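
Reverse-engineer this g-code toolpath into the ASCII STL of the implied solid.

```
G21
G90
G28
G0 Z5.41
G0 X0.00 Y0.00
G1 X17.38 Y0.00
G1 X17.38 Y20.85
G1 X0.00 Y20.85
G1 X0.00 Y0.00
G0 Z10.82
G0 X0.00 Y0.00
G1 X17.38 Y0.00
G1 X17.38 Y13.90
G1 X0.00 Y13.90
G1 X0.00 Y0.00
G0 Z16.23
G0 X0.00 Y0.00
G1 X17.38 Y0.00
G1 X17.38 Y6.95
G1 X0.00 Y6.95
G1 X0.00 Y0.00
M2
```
solid part
  facet normal 0.0000 0.0000 -1.0000
    outer loop
      vertex 17.38 27.80 0.00
      vertex 17.38 0.00 0.00
      vertex 0.00 0.00 0.00
    endloop
  endfacet
  facet normal 0.0000 0.0000 -1.0000
    outer loop
      vertex 0.00 27.80 0.00
      vertex 17.38 27.80 0.00
      vertex 0.00 0.00 0.00
    endloop
  endfacet
  facet normal 0.0000 -1.0000 0.0000
    outer loop
      vertex 0.00 0.00 0.00
      vertex 17.38 0.00 0.00
      vertex 17.38 0.00 21.64
    endloop
  endfacet
  facet normal 0.0000 -1.0000 0.0000
    outer loop
      vertex 0.00 0.00 0.00
      vertex 17.38 0.00 21.64
      vertex 0.00 0.00 21.64
    endloop
  endfacet
  facet normal 0.0000 0.6143 0.7891
    outer loop
      vertex 0.00 0.00 21.64
      vertex 17.38 0.00 21.64
      vertex 17.38 27.80 0.00
    endloop
  endfacet
  facet normal 0.0000 0.6143 0.7891
    outer loop
      vertex 0.00 0.00 21.64
      vertex 17.38 27.80 0.00
      vertex 0.00 27.80 0.00
    endloop
  endfacet
  facet normal -1.0000 0.0000 0.0000
    outer loop
      vertex 0.00 0.00 21.64
      vertex 0.00 27.80 0.00
      vertex 0.00 0.00 0.00
    endloop
  endfacet
  facet normal 1.0000 0.0000 0.0000
    outer loop
      vertex 17.38 0.00 0.00
      vertex 17.38 27.80 0.00
      vertex 17.38 0.00 21.64
    endloop
  endfacet
endsolid part

The G0 Z moves step by Δz≈5.41 mm. The G1 loops shrink linearly with z, so the solid tapers from its base footprint up to z≈21.6. Closing with a flat bottom cap and the tapered top and triangulating gives 8 facets — a wedge (ramp): 17.4 × 27.8 mm base, rising to 21.6 mm along the y=0 edge and sloping linearly to z=0 at y=27.8.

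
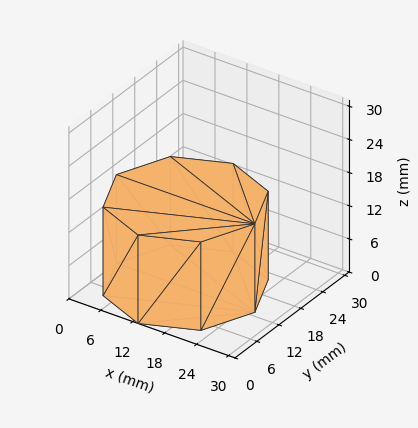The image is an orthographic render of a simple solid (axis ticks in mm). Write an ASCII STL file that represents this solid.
Reading the render: the shape is a regular 8-sided prism (a cylinder approximated with 8 flat sides), circumscribed radius ≈ 13 mm, height ≈ 16 mm (dimensions read to the nearest mm from the axis ticks). For the STL, each face is triangulated and given an outward normal.

solid part
  facet normal 0.0000 0.0000 -1.0000
    outer loop
      vertex 13.00 26.00 0.00
      vertex 22.19 22.19 0.00
      vertex 26.00 13.00 0.00
    endloop
  endfacet
  facet normal 0.0000 0.0000 -1.0000
    outer loop
      vertex 3.81 22.19 0.00
      vertex 13.00 26.00 0.00
      vertex 26.00 13.00 0.00
    endloop
  endfacet
  facet normal 0.0000 0.0000 -1.0000
    outer loop
      vertex 0.00 13.00 0.00
      vertex 3.81 22.19 0.00
      vertex 26.00 13.00 0.00
    endloop
  endfacet
  facet normal 0.0000 0.0000 -1.0000
    outer loop
      vertex 3.81 3.81 0.00
      vertex 0.00 13.00 0.00
      vertex 26.00 13.00 0.00
    endloop
  endfacet
  facet normal 0.0000 0.0000 -1.0000
    outer loop
      vertex 13.00 0.00 0.00
      vertex 3.81 3.81 0.00
      vertex 26.00 13.00 0.00
    endloop
  endfacet
  facet normal 0.0000 0.0000 -1.0000
    outer loop
      vertex 22.19 3.81 0.00
      vertex 13.00 0.00 0.00
      vertex 26.00 13.00 0.00
    endloop
  endfacet
  facet normal 0.0000 0.0000 1.0000
    outer loop
      vertex 26.00 13.00 16.00
      vertex 22.19 22.19 16.00
      vertex 13.00 26.00 16.00
    endloop
  endfacet
  facet normal 0.0000 0.0000 1.0000
    outer loop
      vertex 26.00 13.00 16.00
      vertex 13.00 26.00 16.00
      vertex 3.81 22.19 16.00
    endloop
  endfacet
  facet normal 0.0000 0.0000 1.0000
    outer loop
      vertex 26.00 13.00 16.00
      vertex 3.81 22.19 16.00
      vertex 0.00 13.00 16.00
    endloop
  endfacet
  facet normal 0.0000 0.0000 1.0000
    outer loop
      vertex 26.00 13.00 16.00
      vertex 0.00 13.00 16.00
      vertex 3.81 3.81 16.00
    endloop
  endfacet
  facet normal 0.0000 0.0000 1.0000
    outer loop
      vertex 26.00 13.00 16.00
      vertex 3.81 3.81 16.00
      vertex 13.00 0.00 16.00
    endloop
  endfacet
  facet normal 0.0000 0.0000 1.0000
    outer loop
      vertex 26.00 13.00 16.00
      vertex 13.00 0.00 16.00
      vertex 22.19 3.81 16.00
    endloop
  endfacet
  facet normal 0.9238 0.3830 0.0000
    outer loop
      vertex 26.00 13.00 0.00
      vertex 22.19 22.19 0.00
      vertex 22.19 22.19 16.00
    endloop
  endfacet
  facet normal 0.9238 0.3830 0.0000
    outer loop
      vertex 26.00 13.00 0.00
      vertex 22.19 22.19 16.00
      vertex 26.00 13.00 16.00
    endloop
  endfacet
  facet normal 0.3830 0.9238 0.0000
    outer loop
      vertex 22.19 22.19 0.00
      vertex 13.00 26.00 0.00
      vertex 13.00 26.00 16.00
    endloop
  endfacet
  facet normal 0.3830 0.9238 0.0000
    outer loop
      vertex 22.19 22.19 0.00
      vertex 13.00 26.00 16.00
      vertex 22.19 22.19 16.00
    endloop
  endfacet
  facet normal -0.3830 0.9238 0.0000
    outer loop
      vertex 13.00 26.00 0.00
      vertex 3.81 22.19 0.00
      vertex 3.81 22.19 16.00
    endloop
  endfacet
  facet normal -0.3830 0.9238 0.0000
    outer loop
      vertex 13.00 26.00 0.00
      vertex 3.81 22.19 16.00
      vertex 13.00 26.00 16.00
    endloop
  endfacet
  facet normal -0.9238 0.3830 0.0000
    outer loop
      vertex 3.81 22.19 0.00
      vertex 0.00 13.00 0.00
      vertex 0.00 13.00 16.00
    endloop
  endfacet
  facet normal -0.9238 0.3830 0.0000
    outer loop
      vertex 3.81 22.19 0.00
      vertex 0.00 13.00 16.00
      vertex 3.81 22.19 16.00
    endloop
  endfacet
  facet normal -0.9238 -0.3830 0.0000
    outer loop
      vertex 0.00 13.00 0.00
      vertex 3.81 3.81 0.00
      vertex 3.81 3.81 16.00
    endloop
  endfacet
  facet normal -0.9238 -0.3830 0.0000
    outer loop
      vertex 0.00 13.00 0.00
      vertex 3.81 3.81 16.00
      vertex 0.00 13.00 16.00
    endloop
  endfacet
  facet normal -0.3830 -0.9238 0.0000
    outer loop
      vertex 3.81 3.81 0.00
      vertex 13.00 0.00 0.00
      vertex 13.00 0.00 16.00
    endloop
  endfacet
  facet normal -0.3830 -0.9238 0.0000
    outer loop
      vertex 3.81 3.81 0.00
      vertex 13.00 0.00 16.00
      vertex 3.81 3.81 16.00
    endloop
  endfacet
  facet normal 0.3830 -0.9238 0.0000
    outer loop
      vertex 13.00 0.00 0.00
      vertex 22.19 3.81 0.00
      vertex 22.19 3.81 16.00
    endloop
  endfacet
  facet normal 0.3830 -0.9238 0.0000
    outer loop
      vertex 13.00 0.00 0.00
      vertex 22.19 3.81 16.00
      vertex 13.00 0.00 16.00
    endloop
  endfacet
  facet normal 0.9238 -0.3830 0.0000
    outer loop
      vertex 22.19 3.81 0.00
      vertex 26.00 13.00 0.00
      vertex 26.00 13.00 16.00
    endloop
  endfacet
  facet normal 0.9238 -0.3830 0.0000
    outer loop
      vertex 22.19 3.81 0.00
      vertex 26.00 13.00 16.00
      vertex 22.19 3.81 16.00
    endloop
  endfacet
endsolid part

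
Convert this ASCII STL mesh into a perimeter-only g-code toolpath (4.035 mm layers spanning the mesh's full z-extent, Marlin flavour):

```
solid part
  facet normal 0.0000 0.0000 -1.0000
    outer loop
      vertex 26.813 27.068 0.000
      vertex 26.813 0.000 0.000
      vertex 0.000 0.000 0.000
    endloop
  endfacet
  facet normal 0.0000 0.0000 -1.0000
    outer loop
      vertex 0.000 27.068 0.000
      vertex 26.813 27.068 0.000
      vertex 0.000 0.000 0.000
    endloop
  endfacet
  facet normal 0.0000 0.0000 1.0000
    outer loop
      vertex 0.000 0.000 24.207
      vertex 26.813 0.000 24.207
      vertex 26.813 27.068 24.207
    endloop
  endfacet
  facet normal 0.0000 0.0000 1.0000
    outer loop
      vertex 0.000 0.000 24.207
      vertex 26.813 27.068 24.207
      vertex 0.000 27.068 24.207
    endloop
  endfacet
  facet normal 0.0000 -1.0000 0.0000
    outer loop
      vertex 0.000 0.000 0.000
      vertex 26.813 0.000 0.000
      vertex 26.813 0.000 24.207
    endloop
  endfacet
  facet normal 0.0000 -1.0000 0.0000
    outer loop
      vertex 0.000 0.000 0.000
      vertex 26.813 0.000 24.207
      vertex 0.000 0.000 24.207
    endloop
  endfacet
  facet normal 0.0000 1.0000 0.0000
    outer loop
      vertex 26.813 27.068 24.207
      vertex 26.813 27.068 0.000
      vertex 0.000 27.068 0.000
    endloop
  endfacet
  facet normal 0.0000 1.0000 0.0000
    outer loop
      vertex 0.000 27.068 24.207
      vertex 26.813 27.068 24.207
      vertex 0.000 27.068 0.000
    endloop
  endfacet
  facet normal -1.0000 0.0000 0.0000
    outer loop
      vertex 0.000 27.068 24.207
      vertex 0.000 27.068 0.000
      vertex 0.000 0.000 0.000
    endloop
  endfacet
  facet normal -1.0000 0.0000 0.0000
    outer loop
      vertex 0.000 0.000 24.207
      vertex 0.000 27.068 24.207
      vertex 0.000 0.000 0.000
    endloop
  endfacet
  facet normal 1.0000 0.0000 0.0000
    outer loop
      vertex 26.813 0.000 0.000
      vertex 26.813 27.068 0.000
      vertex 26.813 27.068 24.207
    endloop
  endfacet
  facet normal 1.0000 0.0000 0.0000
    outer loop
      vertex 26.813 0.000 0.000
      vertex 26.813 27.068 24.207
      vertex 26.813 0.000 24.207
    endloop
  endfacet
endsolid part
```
; perimeter-only toolpath
G21 ; units = mm
G90 ; absolute positioning
G28 ; home
; layer 1
G0 Z4.035
G0 X0.000 Y0.000
G1 X26.813 Y0.000
G1 X26.813 Y27.068
G1 X0.000 Y27.068
G1 X0.000 Y0.000
; layer 2
G0 Z8.069
G0 X0.000 Y0.000
G1 X26.813 Y0.000
G1 X26.813 Y27.068
G1 X0.000 Y27.068
G1 X0.000 Y0.000
; layer 3
G0 Z12.104
G0 X0.000 Y0.000
G1 X26.813 Y0.000
G1 X26.813 Y27.068
G1 X0.000 Y27.068
G1 X0.000 Y0.000
; layer 4
G0 Z16.138
G0 X0.000 Y0.000
G1 X26.813 Y0.000
G1 X26.813 Y27.068
G1 X0.000 Y27.068
G1 X0.000 Y0.000
; layer 5
G0 Z20.173
G0 X0.000 Y0.000
G1 X26.813 Y0.000
G1 X26.813 Y27.068
G1 X0.000 Y27.068
G1 X0.000 Y0.000
; layer 6
G0 Z24.207
G0 X0.000 Y0.000
G1 X26.813 Y0.000
G1 X26.813 Y27.068
G1 X0.000 Y27.068
G1 X0.000 Y0.000
M2 ; end

The solid is a rectangular box, roughly 26.8 × 27.1 mm footprint and 24.2 mm tall. Slicing at Δz = 4.035 mm — 6 equal slices spanning the solid's height, so layer i sits at z = i·h/6 — gives 6 non-empty perimeters. Each is a 4-segment closed polygon; G0 lifts to the layer z and rapids to the start vertex, then G1 traces the edges.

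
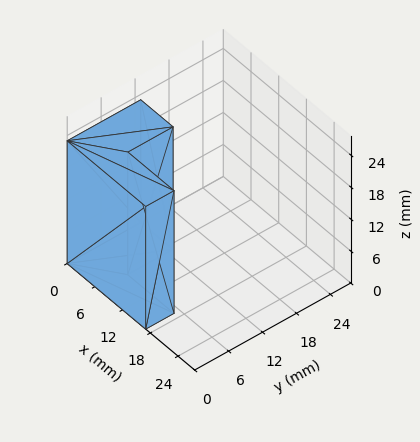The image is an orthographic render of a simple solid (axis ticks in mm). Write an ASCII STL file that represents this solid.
Reading the render: the shape is an L-shaped prism: outer 17 × 13 mm, arm thicknesses ≈ 5 mm (horizontal) and 7 mm (vertical), extruded 23 mm in z (dimensions read to the nearest mm from the axis ticks). For the STL, each face is triangulated and given an outward normal.

solid part
  facet normal 0.0000 0.0000 -1.0000
    outer loop
      vertex 17.000 5.000 0.000
      vertex 17.000 0.000 0.000
      vertex 0.000 0.000 0.000
    endloop
  endfacet
  facet normal 0.0000 0.0000 -1.0000
    outer loop
      vertex 7.000 5.000 0.000
      vertex 17.000 5.000 0.000
      vertex 0.000 0.000 0.000
    endloop
  endfacet
  facet normal 0.0000 0.0000 -1.0000
    outer loop
      vertex 7.000 13.000 0.000
      vertex 7.000 5.000 0.000
      vertex 0.000 0.000 0.000
    endloop
  endfacet
  facet normal 0.0000 0.0000 -1.0000
    outer loop
      vertex 0.000 13.000 0.000
      vertex 7.000 13.000 0.000
      vertex 0.000 0.000 0.000
    endloop
  endfacet
  facet normal 0.0000 0.0000 1.0000
    outer loop
      vertex 0.000 0.000 23.000
      vertex 17.000 0.000 23.000
      vertex 17.000 5.000 23.000
    endloop
  endfacet
  facet normal 0.0000 0.0000 1.0000
    outer loop
      vertex 0.000 0.000 23.000
      vertex 17.000 5.000 23.000
      vertex 7.000 5.000 23.000
    endloop
  endfacet
  facet normal 0.0000 0.0000 1.0000
    outer loop
      vertex 0.000 0.000 23.000
      vertex 7.000 5.000 23.000
      vertex 7.000 13.000 23.000
    endloop
  endfacet
  facet normal 0.0000 0.0000 1.0000
    outer loop
      vertex 0.000 0.000 23.000
      vertex 7.000 13.000 23.000
      vertex 0.000 13.000 23.000
    endloop
  endfacet
  facet normal 0.0000 -1.0000 0.0000
    outer loop
      vertex 0.000 0.000 0.000
      vertex 17.000 0.000 0.000
      vertex 17.000 0.000 23.000
    endloop
  endfacet
  facet normal 0.0000 -1.0000 0.0000
    outer loop
      vertex 0.000 0.000 0.000
      vertex 17.000 0.000 23.000
      vertex 0.000 0.000 23.000
    endloop
  endfacet
  facet normal 1.0000 0.0000 0.0000
    outer loop
      vertex 17.000 0.000 0.000
      vertex 17.000 5.000 0.000
      vertex 17.000 5.000 23.000
    endloop
  endfacet
  facet normal 1.0000 0.0000 0.0000
    outer loop
      vertex 17.000 0.000 0.000
      vertex 17.000 5.000 23.000
      vertex 17.000 0.000 23.000
    endloop
  endfacet
  facet normal 0.0000 1.0000 0.0000
    outer loop
      vertex 17.000 5.000 0.000
      vertex 7.000 5.000 0.000
      vertex 7.000 5.000 23.000
    endloop
  endfacet
  facet normal 0.0000 1.0000 0.0000
    outer loop
      vertex 17.000 5.000 0.000
      vertex 7.000 5.000 23.000
      vertex 17.000 5.000 23.000
    endloop
  endfacet
  facet normal 1.0000 0.0000 0.0000
    outer loop
      vertex 7.000 5.000 0.000
      vertex 7.000 13.000 0.000
      vertex 7.000 13.000 23.000
    endloop
  endfacet
  facet normal 1.0000 0.0000 0.0000
    outer loop
      vertex 7.000 5.000 0.000
      vertex 7.000 13.000 23.000
      vertex 7.000 5.000 23.000
    endloop
  endfacet
  facet normal 0.0000 1.0000 0.0000
    outer loop
      vertex 7.000 13.000 0.000
      vertex 0.000 13.000 0.000
      vertex 0.000 13.000 23.000
    endloop
  endfacet
  facet normal 0.0000 1.0000 0.0000
    outer loop
      vertex 7.000 13.000 0.000
      vertex 0.000 13.000 23.000
      vertex 7.000 13.000 23.000
    endloop
  endfacet
  facet normal -1.0000 0.0000 0.0000
    outer loop
      vertex 0.000 13.000 0.000
      vertex 0.000 0.000 0.000
      vertex 0.000 0.000 23.000
    endloop
  endfacet
  facet normal -1.0000 0.0000 0.0000
    outer loop
      vertex 0.000 13.000 0.000
      vertex 0.000 0.000 23.000
      vertex 0.000 13.000 23.000
    endloop
  endfacet
endsolid part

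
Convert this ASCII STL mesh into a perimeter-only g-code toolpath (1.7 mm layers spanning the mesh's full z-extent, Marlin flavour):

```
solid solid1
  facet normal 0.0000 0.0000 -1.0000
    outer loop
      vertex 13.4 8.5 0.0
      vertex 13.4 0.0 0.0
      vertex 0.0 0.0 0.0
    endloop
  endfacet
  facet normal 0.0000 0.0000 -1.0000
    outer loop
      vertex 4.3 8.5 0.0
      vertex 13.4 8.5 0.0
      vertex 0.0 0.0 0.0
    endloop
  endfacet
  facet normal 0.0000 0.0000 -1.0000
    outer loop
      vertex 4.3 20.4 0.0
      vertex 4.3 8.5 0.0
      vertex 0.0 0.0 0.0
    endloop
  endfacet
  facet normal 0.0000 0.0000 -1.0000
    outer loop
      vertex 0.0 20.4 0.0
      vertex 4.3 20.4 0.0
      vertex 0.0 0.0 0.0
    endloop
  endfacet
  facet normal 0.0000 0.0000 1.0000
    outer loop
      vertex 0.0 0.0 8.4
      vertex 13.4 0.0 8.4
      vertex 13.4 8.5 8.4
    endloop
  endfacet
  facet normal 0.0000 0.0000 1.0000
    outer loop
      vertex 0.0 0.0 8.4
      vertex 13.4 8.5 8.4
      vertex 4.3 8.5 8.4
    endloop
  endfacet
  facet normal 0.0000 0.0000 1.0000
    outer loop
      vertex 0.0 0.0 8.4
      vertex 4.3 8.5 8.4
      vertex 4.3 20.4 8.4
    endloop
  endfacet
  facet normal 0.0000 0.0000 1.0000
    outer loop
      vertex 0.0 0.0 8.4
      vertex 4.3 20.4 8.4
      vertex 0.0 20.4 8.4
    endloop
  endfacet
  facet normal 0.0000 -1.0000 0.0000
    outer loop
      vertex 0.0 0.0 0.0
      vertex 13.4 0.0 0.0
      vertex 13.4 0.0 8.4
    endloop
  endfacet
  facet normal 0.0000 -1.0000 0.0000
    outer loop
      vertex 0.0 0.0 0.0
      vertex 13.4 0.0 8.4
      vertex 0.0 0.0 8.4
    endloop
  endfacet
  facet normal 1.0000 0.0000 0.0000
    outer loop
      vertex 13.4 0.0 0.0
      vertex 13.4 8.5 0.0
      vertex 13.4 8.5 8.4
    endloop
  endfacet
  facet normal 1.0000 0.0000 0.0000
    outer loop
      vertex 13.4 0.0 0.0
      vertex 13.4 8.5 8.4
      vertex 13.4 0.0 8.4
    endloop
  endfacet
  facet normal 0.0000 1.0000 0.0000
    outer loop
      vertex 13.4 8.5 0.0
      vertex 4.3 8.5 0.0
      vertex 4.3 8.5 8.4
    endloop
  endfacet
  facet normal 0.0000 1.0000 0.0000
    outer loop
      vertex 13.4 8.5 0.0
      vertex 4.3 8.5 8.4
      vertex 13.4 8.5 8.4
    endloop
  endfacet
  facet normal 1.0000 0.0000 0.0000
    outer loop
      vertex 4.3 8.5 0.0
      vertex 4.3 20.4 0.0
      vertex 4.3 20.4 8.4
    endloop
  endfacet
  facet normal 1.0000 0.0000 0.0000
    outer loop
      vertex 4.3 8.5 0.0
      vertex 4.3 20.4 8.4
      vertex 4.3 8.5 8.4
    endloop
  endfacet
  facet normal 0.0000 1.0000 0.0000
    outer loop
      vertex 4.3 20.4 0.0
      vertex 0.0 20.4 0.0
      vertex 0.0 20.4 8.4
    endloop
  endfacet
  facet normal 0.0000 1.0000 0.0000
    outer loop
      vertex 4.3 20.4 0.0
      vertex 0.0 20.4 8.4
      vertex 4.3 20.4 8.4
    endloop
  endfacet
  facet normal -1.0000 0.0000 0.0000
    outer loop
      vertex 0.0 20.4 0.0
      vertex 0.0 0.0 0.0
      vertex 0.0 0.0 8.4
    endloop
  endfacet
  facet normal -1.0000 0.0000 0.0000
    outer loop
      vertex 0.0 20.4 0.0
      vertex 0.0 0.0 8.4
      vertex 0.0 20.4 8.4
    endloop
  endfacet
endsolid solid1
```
; perimeter-only toolpath
G21 ; units = mm
G90 ; absolute positioning
G28 ; home
; layer 1
G0 Z1.7
G0 X0.0 Y0.0
G1 X13.4 Y0.0
G1 X13.4 Y8.5
G1 X4.3 Y8.5
G1 X4.3 Y20.4
G1 X0.0 Y20.4
G1 X0.0 Y0.0
; layer 2
G0 Z3.4
G0 X0.0 Y0.0
G1 X13.4 Y0.0
G1 X13.4 Y8.5
G1 X4.3 Y8.5
G1 X4.3 Y20.4
G1 X0.0 Y20.4
G1 X0.0 Y0.0
; layer 3
G0 Z5.0
G0 X0.0 Y0.0
G1 X13.4 Y0.0
G1 X13.4 Y8.5
G1 X4.3 Y8.5
G1 X4.3 Y20.4
G1 X0.0 Y20.4
G1 X0.0 Y0.0
; layer 4
G0 Z6.7
G0 X0.0 Y0.0
G1 X13.4 Y0.0
G1 X13.4 Y8.5
G1 X4.3 Y8.5
G1 X4.3 Y20.4
G1 X0.0 Y20.4
G1 X0.0 Y0.0
; layer 5
G0 Z8.4
G0 X0.0 Y0.0
G1 X13.4 Y0.0
G1 X13.4 Y8.5
G1 X4.3 Y8.5
G1 X4.3 Y20.4
G1 X0.0 Y20.4
G1 X0.0 Y0.0
M2 ; end

The solid is an L-shaped prism: outer 13.4 × 20.4 mm, arm thicknesses ≈ 8.5 mm (horizontal) and 4.3 mm (vertical), extruded 8.4 mm in z. Slicing at Δz = 1.7 mm — 5 equal slices spanning the solid's height, so layer i sits at z = i·h/5 — gives 5 non-empty perimeters. Each is a 6-segment closed polygon; G0 lifts to the layer z and rapids to the start vertex, then G1 traces the edges.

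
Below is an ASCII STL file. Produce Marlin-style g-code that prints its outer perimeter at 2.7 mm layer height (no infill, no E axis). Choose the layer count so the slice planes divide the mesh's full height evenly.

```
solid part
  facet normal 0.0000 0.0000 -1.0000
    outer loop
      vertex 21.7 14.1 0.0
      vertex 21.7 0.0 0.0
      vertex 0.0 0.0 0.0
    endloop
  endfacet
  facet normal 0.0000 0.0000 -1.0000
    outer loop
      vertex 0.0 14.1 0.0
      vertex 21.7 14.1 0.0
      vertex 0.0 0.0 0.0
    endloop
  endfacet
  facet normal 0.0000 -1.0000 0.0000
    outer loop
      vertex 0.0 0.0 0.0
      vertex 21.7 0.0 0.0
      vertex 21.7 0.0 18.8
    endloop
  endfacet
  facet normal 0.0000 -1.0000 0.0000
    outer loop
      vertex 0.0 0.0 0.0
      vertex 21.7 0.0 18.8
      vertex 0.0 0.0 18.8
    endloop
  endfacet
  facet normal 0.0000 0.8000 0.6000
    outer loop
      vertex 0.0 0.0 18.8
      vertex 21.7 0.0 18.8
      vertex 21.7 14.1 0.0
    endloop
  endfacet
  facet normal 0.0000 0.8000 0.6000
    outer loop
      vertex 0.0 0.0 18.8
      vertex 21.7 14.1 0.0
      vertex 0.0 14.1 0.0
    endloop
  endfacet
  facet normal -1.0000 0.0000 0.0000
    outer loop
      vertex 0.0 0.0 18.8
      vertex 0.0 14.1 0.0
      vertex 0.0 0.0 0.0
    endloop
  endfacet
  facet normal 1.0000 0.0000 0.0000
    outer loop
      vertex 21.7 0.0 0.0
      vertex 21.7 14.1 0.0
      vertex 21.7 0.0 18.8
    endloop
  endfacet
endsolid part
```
; perimeter-only toolpath
G21 ; units = mm
G90 ; absolute positioning
G28 ; home
; layer 1
G0 Z2.7
G0 X0.0 Y0.0
G1 X21.7 Y0.0
G1 X21.7 Y12.1
G1 X0.0 Y12.1
G1 X0.0 Y0.0
; layer 2
G0 Z5.4
G0 X0.0 Y0.0
G1 X21.7 Y0.0
G1 X21.7 Y10.1
G1 X0.0 Y10.1
G1 X0.0 Y0.0
; layer 3
G0 Z8.1
G0 X0.0 Y0.0
G1 X21.7 Y0.0
G1 X21.7 Y8.1
G1 X0.0 Y8.1
G1 X0.0 Y0.0
; layer 4
G0 Z10.7
G0 X0.0 Y0.0
G1 X21.7 Y0.0
G1 X21.7 Y6.0
G1 X0.0 Y6.0
G1 X0.0 Y0.0
; layer 5
G0 Z13.4
G0 X0.0 Y0.0
G1 X21.7 Y0.0
G1 X21.7 Y4.0
G1 X0.0 Y4.0
G1 X0.0 Y0.0
; layer 6
G0 Z16.1
G0 X0.0 Y0.0
G1 X21.7 Y0.0
G1 X21.7 Y2.0
G1 X0.0 Y2.0
G1 X0.0 Y0.0
M2 ; end

The solid is a wedge (ramp): 21.7 × 14.1 mm base, rising to 18.8 mm along the y=0 edge and sloping linearly to z=0 at y=14.1. Slicing at Δz = 2.7 mm — 7 equal slices spanning the solid's height, so layer i sits at z = i·h/7 — gives 6 non-empty perimeters. Each is a 4-segment closed polygon; G0 lifts to the layer z and rapids to the start vertex, then G1 traces the edges. The cross-section shrinks linearly with z (the slice at the apex is degenerate and omitted).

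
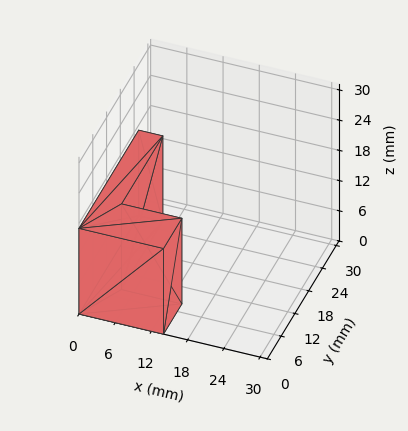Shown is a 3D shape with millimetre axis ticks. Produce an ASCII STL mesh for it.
Reading the render: the shape is an L-shaped prism: outer 14 × 26 mm, arm thicknesses ≈ 8 mm (horizontal) and 4 mm (vertical), extruded 17 mm in z (dimensions read to the nearest mm from the axis ticks). For the STL, each face is triangulated and given an outward normal.

solid part
  facet normal 0.0000 0.0000 -1.0000
    outer loop
      vertex 14.00 8.00 0.00
      vertex 14.00 0.00 0.00
      vertex 0.00 0.00 0.00
    endloop
  endfacet
  facet normal 0.0000 0.0000 -1.0000
    outer loop
      vertex 4.00 8.00 0.00
      vertex 14.00 8.00 0.00
      vertex 0.00 0.00 0.00
    endloop
  endfacet
  facet normal 0.0000 0.0000 -1.0000
    outer loop
      vertex 4.00 26.00 0.00
      vertex 4.00 8.00 0.00
      vertex 0.00 0.00 0.00
    endloop
  endfacet
  facet normal 0.0000 0.0000 -1.0000
    outer loop
      vertex 0.00 26.00 0.00
      vertex 4.00 26.00 0.00
      vertex 0.00 0.00 0.00
    endloop
  endfacet
  facet normal 0.0000 0.0000 1.0000
    outer loop
      vertex 0.00 0.00 17.00
      vertex 14.00 0.00 17.00
      vertex 14.00 8.00 17.00
    endloop
  endfacet
  facet normal 0.0000 0.0000 1.0000
    outer loop
      vertex 0.00 0.00 17.00
      vertex 14.00 8.00 17.00
      vertex 4.00 8.00 17.00
    endloop
  endfacet
  facet normal 0.0000 0.0000 1.0000
    outer loop
      vertex 0.00 0.00 17.00
      vertex 4.00 8.00 17.00
      vertex 4.00 26.00 17.00
    endloop
  endfacet
  facet normal 0.0000 0.0000 1.0000
    outer loop
      vertex 0.00 0.00 17.00
      vertex 4.00 26.00 17.00
      vertex 0.00 26.00 17.00
    endloop
  endfacet
  facet normal 0.0000 -1.0000 0.0000
    outer loop
      vertex 0.00 0.00 0.00
      vertex 14.00 0.00 0.00
      vertex 14.00 0.00 17.00
    endloop
  endfacet
  facet normal 0.0000 -1.0000 0.0000
    outer loop
      vertex 0.00 0.00 0.00
      vertex 14.00 0.00 17.00
      vertex 0.00 0.00 17.00
    endloop
  endfacet
  facet normal 1.0000 0.0000 0.0000
    outer loop
      vertex 14.00 0.00 0.00
      vertex 14.00 8.00 0.00
      vertex 14.00 8.00 17.00
    endloop
  endfacet
  facet normal 1.0000 0.0000 0.0000
    outer loop
      vertex 14.00 0.00 0.00
      vertex 14.00 8.00 17.00
      vertex 14.00 0.00 17.00
    endloop
  endfacet
  facet normal 0.0000 1.0000 0.0000
    outer loop
      vertex 14.00 8.00 0.00
      vertex 4.00 8.00 0.00
      vertex 4.00 8.00 17.00
    endloop
  endfacet
  facet normal 0.0000 1.0000 0.0000
    outer loop
      vertex 14.00 8.00 0.00
      vertex 4.00 8.00 17.00
      vertex 14.00 8.00 17.00
    endloop
  endfacet
  facet normal 1.0000 0.0000 0.0000
    outer loop
      vertex 4.00 8.00 0.00
      vertex 4.00 26.00 0.00
      vertex 4.00 26.00 17.00
    endloop
  endfacet
  facet normal 1.0000 0.0000 0.0000
    outer loop
      vertex 4.00 8.00 0.00
      vertex 4.00 26.00 17.00
      vertex 4.00 8.00 17.00
    endloop
  endfacet
  facet normal 0.0000 1.0000 0.0000
    outer loop
      vertex 4.00 26.00 0.00
      vertex 0.00 26.00 0.00
      vertex 0.00 26.00 17.00
    endloop
  endfacet
  facet normal 0.0000 1.0000 0.0000
    outer loop
      vertex 4.00 26.00 0.00
      vertex 0.00 26.00 17.00
      vertex 4.00 26.00 17.00
    endloop
  endfacet
  facet normal -1.0000 0.0000 0.0000
    outer loop
      vertex 0.00 26.00 0.00
      vertex 0.00 0.00 0.00
      vertex 0.00 0.00 17.00
    endloop
  endfacet
  facet normal -1.0000 0.0000 0.0000
    outer loop
      vertex 0.00 26.00 0.00
      vertex 0.00 0.00 17.00
      vertex 0.00 26.00 17.00
    endloop
  endfacet
endsolid part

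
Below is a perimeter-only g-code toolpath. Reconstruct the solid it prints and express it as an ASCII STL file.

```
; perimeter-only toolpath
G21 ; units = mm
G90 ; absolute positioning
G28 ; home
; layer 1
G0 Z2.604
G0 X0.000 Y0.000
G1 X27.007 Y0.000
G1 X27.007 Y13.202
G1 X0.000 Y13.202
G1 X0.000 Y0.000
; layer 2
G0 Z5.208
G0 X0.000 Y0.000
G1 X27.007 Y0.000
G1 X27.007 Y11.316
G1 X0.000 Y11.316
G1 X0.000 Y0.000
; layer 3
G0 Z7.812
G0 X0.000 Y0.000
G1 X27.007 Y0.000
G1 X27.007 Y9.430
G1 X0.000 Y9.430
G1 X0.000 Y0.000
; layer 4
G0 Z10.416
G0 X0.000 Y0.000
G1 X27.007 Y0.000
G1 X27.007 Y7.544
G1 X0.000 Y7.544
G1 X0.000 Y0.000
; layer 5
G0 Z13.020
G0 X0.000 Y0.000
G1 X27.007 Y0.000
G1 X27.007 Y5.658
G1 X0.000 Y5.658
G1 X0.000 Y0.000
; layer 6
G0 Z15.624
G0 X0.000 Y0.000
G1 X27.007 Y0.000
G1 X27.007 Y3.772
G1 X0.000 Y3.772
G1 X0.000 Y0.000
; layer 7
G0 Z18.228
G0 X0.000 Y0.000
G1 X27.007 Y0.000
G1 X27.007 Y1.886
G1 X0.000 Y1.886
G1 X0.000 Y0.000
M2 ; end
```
solid part
  facet normal 0.0000 0.0000 -1.0000
    outer loop
      vertex 27.007 15.088 0.000
      vertex 27.007 0.000 0.000
      vertex 0.000 0.000 0.000
    endloop
  endfacet
  facet normal 0.0000 0.0000 -1.0000
    outer loop
      vertex 0.000 15.088 0.000
      vertex 27.007 15.088 0.000
      vertex 0.000 0.000 0.000
    endloop
  endfacet
  facet normal 0.0000 -1.0000 0.0000
    outer loop
      vertex 0.000 0.000 0.000
      vertex 27.007 0.000 0.000
      vertex 27.007 0.000 20.832
    endloop
  endfacet
  facet normal 0.0000 -1.0000 0.0000
    outer loop
      vertex 0.000 0.000 0.000
      vertex 27.007 0.000 20.832
      vertex 0.000 0.000 20.832
    endloop
  endfacet
  facet normal 0.0000 0.8099 0.5866
    outer loop
      vertex 0.000 0.000 20.832
      vertex 27.007 0.000 20.832
      vertex 27.007 15.088 0.000
    endloop
  endfacet
  facet normal 0.0000 0.8099 0.5866
    outer loop
      vertex 0.000 0.000 20.832
      vertex 27.007 15.088 0.000
      vertex 0.000 15.088 0.000
    endloop
  endfacet
  facet normal -1.0000 0.0000 0.0000
    outer loop
      vertex 0.000 0.000 20.832
      vertex 0.000 15.088 0.000
      vertex 0.000 0.000 0.000
    endloop
  endfacet
  facet normal 1.0000 0.0000 0.0000
    outer loop
      vertex 27.007 0.000 0.000
      vertex 27.007 15.088 0.000
      vertex 27.007 0.000 20.832
    endloop
  endfacet
endsolid part

The G0 Z moves step by Δz≈2.604 mm. The G1 loops shrink linearly with z, so the solid tapers from its base footprint up to z≈20.8. Closing with a flat bottom cap and the tapered top and triangulating gives 8 facets — a wedge (ramp): 27 × 15.1 mm base, rising to 20.8 mm along the y=0 edge and sloping linearly to z=0 at y=15.1.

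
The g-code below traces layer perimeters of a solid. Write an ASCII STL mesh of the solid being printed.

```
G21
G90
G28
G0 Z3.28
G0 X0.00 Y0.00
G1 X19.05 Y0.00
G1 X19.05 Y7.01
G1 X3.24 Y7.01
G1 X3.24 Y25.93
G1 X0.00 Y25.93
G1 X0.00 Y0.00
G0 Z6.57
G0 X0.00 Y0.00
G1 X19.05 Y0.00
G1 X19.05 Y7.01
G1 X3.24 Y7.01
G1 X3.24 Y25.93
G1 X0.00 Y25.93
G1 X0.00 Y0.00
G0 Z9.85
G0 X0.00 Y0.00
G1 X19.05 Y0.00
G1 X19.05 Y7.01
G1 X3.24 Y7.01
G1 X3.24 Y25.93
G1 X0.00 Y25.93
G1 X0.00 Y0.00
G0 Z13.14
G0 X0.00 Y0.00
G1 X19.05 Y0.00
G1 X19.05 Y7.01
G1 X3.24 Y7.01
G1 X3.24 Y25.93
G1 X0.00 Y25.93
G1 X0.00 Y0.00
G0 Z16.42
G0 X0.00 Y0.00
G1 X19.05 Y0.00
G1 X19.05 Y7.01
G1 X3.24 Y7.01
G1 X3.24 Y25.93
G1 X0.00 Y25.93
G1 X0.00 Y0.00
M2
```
solid part
  facet normal 0.0000 0.0000 -1.0000
    outer loop
      vertex 19.05 7.01 0.00
      vertex 19.05 0.00 0.00
      vertex 0.00 0.00 0.00
    endloop
  endfacet
  facet normal 0.0000 0.0000 -1.0000
    outer loop
      vertex 3.24 7.01 0.00
      vertex 19.05 7.01 0.00
      vertex 0.00 0.00 0.00
    endloop
  endfacet
  facet normal 0.0000 0.0000 -1.0000
    outer loop
      vertex 3.24 25.93 0.00
      vertex 3.24 7.01 0.00
      vertex 0.00 0.00 0.00
    endloop
  endfacet
  facet normal 0.0000 0.0000 -1.0000
    outer loop
      vertex 0.00 25.93 0.00
      vertex 3.24 25.93 0.00
      vertex 0.00 0.00 0.00
    endloop
  endfacet
  facet normal 0.0000 0.0000 1.0000
    outer loop
      vertex 0.00 0.00 16.42
      vertex 19.05 0.00 16.42
      vertex 19.05 7.01 16.42
    endloop
  endfacet
  facet normal 0.0000 0.0000 1.0000
    outer loop
      vertex 0.00 0.00 16.42
      vertex 19.05 7.01 16.42
      vertex 3.24 7.01 16.42
    endloop
  endfacet
  facet normal 0.0000 0.0000 1.0000
    outer loop
      vertex 0.00 0.00 16.42
      vertex 3.24 7.01 16.42
      vertex 3.24 25.93 16.42
    endloop
  endfacet
  facet normal 0.0000 0.0000 1.0000
    outer loop
      vertex 0.00 0.00 16.42
      vertex 3.24 25.93 16.42
      vertex 0.00 25.93 16.42
    endloop
  endfacet
  facet normal 0.0000 -1.0000 0.0000
    outer loop
      vertex 0.00 0.00 0.00
      vertex 19.05 0.00 0.00
      vertex 19.05 0.00 16.42
    endloop
  endfacet
  facet normal 0.0000 -1.0000 0.0000
    outer loop
      vertex 0.00 0.00 0.00
      vertex 19.05 0.00 16.42
      vertex 0.00 0.00 16.42
    endloop
  endfacet
  facet normal 1.0000 0.0000 0.0000
    outer loop
      vertex 19.05 0.00 0.00
      vertex 19.05 7.01 0.00
      vertex 19.05 7.01 16.42
    endloop
  endfacet
  facet normal 1.0000 0.0000 0.0000
    outer loop
      vertex 19.05 0.00 0.00
      vertex 19.05 7.01 16.42
      vertex 19.05 0.00 16.42
    endloop
  endfacet
  facet normal 0.0000 1.0000 0.0000
    outer loop
      vertex 19.05 7.01 0.00
      vertex 3.24 7.01 0.00
      vertex 3.24 7.01 16.42
    endloop
  endfacet
  facet normal 0.0000 1.0000 0.0000
    outer loop
      vertex 19.05 7.01 0.00
      vertex 3.24 7.01 16.42
      vertex 19.05 7.01 16.42
    endloop
  endfacet
  facet normal 1.0000 0.0000 0.0000
    outer loop
      vertex 3.24 7.01 0.00
      vertex 3.24 25.93 0.00
      vertex 3.24 25.93 16.42
    endloop
  endfacet
  facet normal 1.0000 0.0000 0.0000
    outer loop
      vertex 3.24 7.01 0.00
      vertex 3.24 25.93 16.42
      vertex 3.24 7.01 16.42
    endloop
  endfacet
  facet normal 0.0000 1.0000 0.0000
    outer loop
      vertex 3.24 25.93 0.00
      vertex 0.00 25.93 0.00
      vertex 0.00 25.93 16.42
    endloop
  endfacet
  facet normal 0.0000 1.0000 0.0000
    outer loop
      vertex 3.24 25.93 0.00
      vertex 0.00 25.93 16.42
      vertex 3.24 25.93 16.42
    endloop
  endfacet
  facet normal -1.0000 0.0000 0.0000
    outer loop
      vertex 0.00 25.93 0.00
      vertex 0.00 0.00 0.00
      vertex 0.00 0.00 16.42
    endloop
  endfacet
  facet normal -1.0000 0.0000 0.0000
    outer loop
      vertex 0.00 25.93 0.00
      vertex 0.00 0.00 16.42
      vertex 0.00 25.93 16.42
    endloop
  endfacet
endsolid part

The G0 Z moves step by Δz≈3.28 mm. Every layer's G1 loop is the same polygon, so the solid is a straight extrusion of it from z=0 to z≈16.4. Closing with flat bottom and top caps and triangulating gives 20 facets — an L-shaped prism: outer 19.1 × 25.9 mm, arm thicknesses ≈ 7.01 mm (horizontal) and 3.24 mm (vertical), extruded 16.4 mm in z.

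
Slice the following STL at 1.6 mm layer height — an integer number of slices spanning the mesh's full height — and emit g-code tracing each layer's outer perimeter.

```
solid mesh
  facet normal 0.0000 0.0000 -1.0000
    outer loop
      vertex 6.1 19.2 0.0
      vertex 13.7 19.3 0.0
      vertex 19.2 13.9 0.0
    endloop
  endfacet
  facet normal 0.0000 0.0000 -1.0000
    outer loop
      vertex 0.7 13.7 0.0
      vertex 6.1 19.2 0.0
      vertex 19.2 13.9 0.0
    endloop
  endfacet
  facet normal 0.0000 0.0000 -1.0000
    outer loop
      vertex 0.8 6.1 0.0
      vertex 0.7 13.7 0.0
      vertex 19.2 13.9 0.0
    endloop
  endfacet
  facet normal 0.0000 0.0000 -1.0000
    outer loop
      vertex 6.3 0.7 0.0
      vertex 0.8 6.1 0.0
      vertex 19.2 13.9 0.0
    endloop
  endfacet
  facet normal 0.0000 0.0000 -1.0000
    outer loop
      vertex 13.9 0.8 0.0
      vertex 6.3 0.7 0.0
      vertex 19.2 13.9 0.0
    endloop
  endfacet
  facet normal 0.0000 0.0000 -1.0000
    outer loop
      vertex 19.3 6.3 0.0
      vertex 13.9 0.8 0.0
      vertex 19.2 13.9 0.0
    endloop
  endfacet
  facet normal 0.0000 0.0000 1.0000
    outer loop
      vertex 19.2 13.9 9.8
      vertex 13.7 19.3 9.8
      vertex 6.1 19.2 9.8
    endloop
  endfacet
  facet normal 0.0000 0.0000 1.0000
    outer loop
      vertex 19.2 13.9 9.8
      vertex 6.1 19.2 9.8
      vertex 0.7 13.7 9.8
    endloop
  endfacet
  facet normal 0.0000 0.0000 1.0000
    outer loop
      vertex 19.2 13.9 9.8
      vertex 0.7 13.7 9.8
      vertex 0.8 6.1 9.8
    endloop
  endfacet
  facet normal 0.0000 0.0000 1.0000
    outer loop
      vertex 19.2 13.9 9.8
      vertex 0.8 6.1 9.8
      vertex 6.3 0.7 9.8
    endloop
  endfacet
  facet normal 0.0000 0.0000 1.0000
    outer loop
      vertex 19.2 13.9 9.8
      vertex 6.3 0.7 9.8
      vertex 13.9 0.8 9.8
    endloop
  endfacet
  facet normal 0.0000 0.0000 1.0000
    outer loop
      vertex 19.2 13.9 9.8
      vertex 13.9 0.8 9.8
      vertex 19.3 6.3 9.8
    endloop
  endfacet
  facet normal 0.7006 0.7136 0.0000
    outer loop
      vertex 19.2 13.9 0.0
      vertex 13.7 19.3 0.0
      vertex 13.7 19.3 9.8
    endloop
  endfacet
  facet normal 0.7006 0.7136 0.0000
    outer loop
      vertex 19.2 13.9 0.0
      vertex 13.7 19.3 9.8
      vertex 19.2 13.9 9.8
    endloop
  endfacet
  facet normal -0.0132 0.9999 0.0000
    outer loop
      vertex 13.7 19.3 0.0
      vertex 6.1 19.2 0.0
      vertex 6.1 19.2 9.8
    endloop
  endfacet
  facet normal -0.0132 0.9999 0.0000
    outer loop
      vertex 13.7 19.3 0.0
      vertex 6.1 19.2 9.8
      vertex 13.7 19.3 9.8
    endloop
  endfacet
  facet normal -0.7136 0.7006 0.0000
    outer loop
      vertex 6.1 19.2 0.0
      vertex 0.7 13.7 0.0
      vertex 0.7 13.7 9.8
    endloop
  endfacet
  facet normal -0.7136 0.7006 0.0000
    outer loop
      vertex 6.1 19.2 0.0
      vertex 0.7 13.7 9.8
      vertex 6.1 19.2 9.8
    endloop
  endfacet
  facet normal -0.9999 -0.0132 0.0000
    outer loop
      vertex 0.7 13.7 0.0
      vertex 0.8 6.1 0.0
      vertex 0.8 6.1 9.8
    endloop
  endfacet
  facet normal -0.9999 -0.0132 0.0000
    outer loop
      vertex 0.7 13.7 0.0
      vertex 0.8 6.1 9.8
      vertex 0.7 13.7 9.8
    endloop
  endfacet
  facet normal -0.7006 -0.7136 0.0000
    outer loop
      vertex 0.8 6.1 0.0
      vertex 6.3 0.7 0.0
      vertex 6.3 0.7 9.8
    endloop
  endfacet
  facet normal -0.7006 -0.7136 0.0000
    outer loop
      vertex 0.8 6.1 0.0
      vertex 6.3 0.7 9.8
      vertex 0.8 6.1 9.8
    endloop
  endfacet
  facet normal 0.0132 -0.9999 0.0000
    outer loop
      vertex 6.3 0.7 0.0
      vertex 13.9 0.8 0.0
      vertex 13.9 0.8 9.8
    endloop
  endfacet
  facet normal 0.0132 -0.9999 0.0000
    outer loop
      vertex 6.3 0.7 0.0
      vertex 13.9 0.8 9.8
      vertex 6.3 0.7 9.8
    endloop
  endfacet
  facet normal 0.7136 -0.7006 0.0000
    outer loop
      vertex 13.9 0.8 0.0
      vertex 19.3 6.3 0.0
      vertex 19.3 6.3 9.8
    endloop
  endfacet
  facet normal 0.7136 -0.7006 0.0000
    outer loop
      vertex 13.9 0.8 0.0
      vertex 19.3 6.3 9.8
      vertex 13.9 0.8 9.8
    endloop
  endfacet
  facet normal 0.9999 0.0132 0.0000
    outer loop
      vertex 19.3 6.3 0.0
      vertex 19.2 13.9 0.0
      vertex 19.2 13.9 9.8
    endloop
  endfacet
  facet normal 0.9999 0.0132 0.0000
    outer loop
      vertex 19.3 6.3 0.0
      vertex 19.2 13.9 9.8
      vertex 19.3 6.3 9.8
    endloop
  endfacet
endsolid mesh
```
; perimeter-only toolpath
G21 ; units = mm
G90 ; absolute positioning
G28 ; home
; layer 1
G0 Z1.6
G0 X19.2 Y13.9
G1 X13.7 Y19.3
G1 X6.1 Y19.2
G1 X0.7 Y13.7
G1 X0.8 Y6.1
G1 X6.3 Y0.7
G1 X13.9 Y0.8
G1 X19.3 Y6.3
G1 X19.2 Y13.9
; layer 2
G0 Z3.3
G0 X19.2 Y13.9
G1 X13.7 Y19.3
G1 X6.1 Y19.2
G1 X0.7 Y13.7
G1 X0.8 Y6.1
G1 X6.3 Y0.7
G1 X13.9 Y0.8
G1 X19.3 Y6.3
G1 X19.2 Y13.9
; layer 3
G0 Z4.9
G0 X19.2 Y13.9
G1 X13.7 Y19.3
G1 X6.1 Y19.2
G1 X0.7 Y13.7
G1 X0.8 Y6.1
G1 X6.3 Y0.7
G1 X13.9 Y0.8
G1 X19.3 Y6.3
G1 X19.2 Y13.9
; layer 4
G0 Z6.5
G0 X19.2 Y13.9
G1 X13.7 Y19.3
G1 X6.1 Y19.2
G1 X0.7 Y13.7
G1 X0.8 Y6.1
G1 X6.3 Y0.7
G1 X13.9 Y0.8
G1 X19.3 Y6.3
G1 X19.2 Y13.9
; layer 5
G0 Z8.2
G0 X19.2 Y13.9
G1 X13.7 Y19.3
G1 X6.1 Y19.2
G1 X0.7 Y13.7
G1 X0.8 Y6.1
G1 X6.3 Y0.7
G1 X13.9 Y0.8
G1 X19.3 Y6.3
G1 X19.2 Y13.9
; layer 6
G0 Z9.8
G0 X19.2 Y13.9
G1 X13.7 Y19.3
G1 X6.1 Y19.2
G1 X0.7 Y13.7
G1 X0.8 Y6.1
G1 X6.3 Y0.7
G1 X13.9 Y0.8
G1 X19.3 Y6.3
G1 X19.2 Y13.9
M2 ; end

The solid is a regular 8-sided prism (a cylinder approximated with 8 flat sides), circumscribed radius ≈ 10 mm, height ≈ 9.8 mm. Slicing at Δz = 1.6 mm — 6 equal slices spanning the solid's height, so layer i sits at z = i·h/6 — gives 6 non-empty perimeters. Each is a 8-segment closed polygon; G0 lifts to the layer z and rapids to the start vertex, then G1 traces the edges.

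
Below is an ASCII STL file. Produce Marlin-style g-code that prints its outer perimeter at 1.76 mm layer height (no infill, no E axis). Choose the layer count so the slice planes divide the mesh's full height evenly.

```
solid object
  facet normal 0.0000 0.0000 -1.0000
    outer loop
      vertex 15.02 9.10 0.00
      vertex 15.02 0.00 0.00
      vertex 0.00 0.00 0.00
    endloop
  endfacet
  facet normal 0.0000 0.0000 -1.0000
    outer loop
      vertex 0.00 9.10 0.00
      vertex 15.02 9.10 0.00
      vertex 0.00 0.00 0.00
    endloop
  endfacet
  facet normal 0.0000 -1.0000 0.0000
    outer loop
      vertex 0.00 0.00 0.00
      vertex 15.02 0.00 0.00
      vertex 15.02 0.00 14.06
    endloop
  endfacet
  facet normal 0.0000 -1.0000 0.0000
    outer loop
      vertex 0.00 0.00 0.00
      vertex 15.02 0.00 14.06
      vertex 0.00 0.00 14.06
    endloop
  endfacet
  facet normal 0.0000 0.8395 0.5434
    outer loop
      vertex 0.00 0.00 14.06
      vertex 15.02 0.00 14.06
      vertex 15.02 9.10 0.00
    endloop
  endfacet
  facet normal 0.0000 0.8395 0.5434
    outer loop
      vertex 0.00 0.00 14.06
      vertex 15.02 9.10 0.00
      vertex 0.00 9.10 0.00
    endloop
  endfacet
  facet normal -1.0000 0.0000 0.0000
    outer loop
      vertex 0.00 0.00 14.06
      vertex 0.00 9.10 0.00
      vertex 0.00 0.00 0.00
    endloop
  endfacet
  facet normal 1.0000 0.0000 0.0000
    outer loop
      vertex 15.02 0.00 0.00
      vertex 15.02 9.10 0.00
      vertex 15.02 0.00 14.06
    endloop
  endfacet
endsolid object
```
; perimeter-only toolpath
G21 ; units = mm
G90 ; absolute positioning
G28 ; home
; layer 1
G0 Z1.76
G0 X0.00 Y0.00
G1 X15.02 Y0.00
G1 X15.02 Y7.96
G1 X0.00 Y7.96
G1 X0.00 Y0.00
; layer 2
G0 Z3.52
G0 X0.00 Y0.00
G1 X15.02 Y0.00
G1 X15.02 Y6.82
G1 X0.00 Y6.82
G1 X0.00 Y0.00
; layer 3
G0 Z5.27
G0 X0.00 Y0.00
G1 X15.02 Y0.00
G1 X15.02 Y5.69
G1 X0.00 Y5.69
G1 X0.00 Y0.00
; layer 4
G0 Z7.03
G0 X0.00 Y0.00
G1 X15.02 Y0.00
G1 X15.02 Y4.55
G1 X0.00 Y4.55
G1 X0.00 Y0.00
; layer 5
G0 Z8.79
G0 X0.00 Y0.00
G1 X15.02 Y0.00
G1 X15.02 Y3.41
G1 X0.00 Y3.41
G1 X0.00 Y0.00
; layer 6
G0 Z10.54
G0 X0.00 Y0.00
G1 X15.02 Y0.00
G1 X15.02 Y2.27
G1 X0.00 Y2.27
G1 X0.00 Y0.00
; layer 7
G0 Z12.30
G0 X0.00 Y0.00
G1 X15.02 Y0.00
G1 X15.02 Y1.14
G1 X0.00 Y1.14
G1 X0.00 Y0.00
M2 ; end

The solid is a wedge (ramp): 15 × 9.1 mm base, rising to 14.1 mm along the y=0 edge and sloping linearly to z=0 at y=9.1. Slicing at Δz = 1.76 mm — 8 equal slices spanning the solid's height, so layer i sits at z = i·h/8 — gives 7 non-empty perimeters. Each is a 4-segment closed polygon; G0 lifts to the layer z and rapids to the start vertex, then G1 traces the edges. The cross-section shrinks linearly with z (the slice at the apex is degenerate and omitted).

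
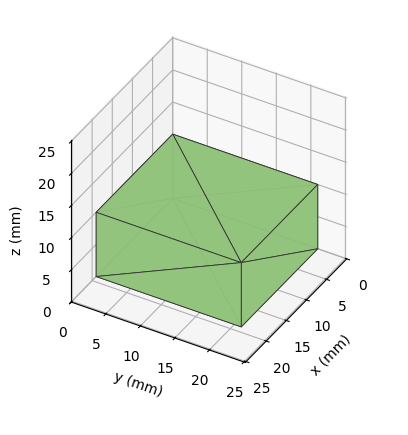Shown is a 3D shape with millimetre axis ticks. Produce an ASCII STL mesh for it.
Reading the render: the shape is a rectangular box, roughly 19 × 21 mm footprint and 10 mm tall (dimensions read to the nearest mm from the axis ticks). For the STL, each face is triangulated and given an outward normal.

solid part
  facet normal 0.0000 0.0000 -1.0000
    outer loop
      vertex 19.0 21.0 0.0
      vertex 19.0 0.0 0.0
      vertex 0.0 0.0 0.0
    endloop
  endfacet
  facet normal 0.0000 0.0000 -1.0000
    outer loop
      vertex 0.0 21.0 0.0
      vertex 19.0 21.0 0.0
      vertex 0.0 0.0 0.0
    endloop
  endfacet
  facet normal 0.0000 0.0000 1.0000
    outer loop
      vertex 0.0 0.0 10.0
      vertex 19.0 0.0 10.0
      vertex 19.0 21.0 10.0
    endloop
  endfacet
  facet normal 0.0000 0.0000 1.0000
    outer loop
      vertex 0.0 0.0 10.0
      vertex 19.0 21.0 10.0
      vertex 0.0 21.0 10.0
    endloop
  endfacet
  facet normal 0.0000 -1.0000 0.0000
    outer loop
      vertex 0.0 0.0 0.0
      vertex 19.0 0.0 0.0
      vertex 19.0 0.0 10.0
    endloop
  endfacet
  facet normal 0.0000 -1.0000 0.0000
    outer loop
      vertex 0.0 0.0 0.0
      vertex 19.0 0.0 10.0
      vertex 0.0 0.0 10.0
    endloop
  endfacet
  facet normal 0.0000 1.0000 0.0000
    outer loop
      vertex 19.0 21.0 10.0
      vertex 19.0 21.0 0.0
      vertex 0.0 21.0 0.0
    endloop
  endfacet
  facet normal 0.0000 1.0000 0.0000
    outer loop
      vertex 0.0 21.0 10.0
      vertex 19.0 21.0 10.0
      vertex 0.0 21.0 0.0
    endloop
  endfacet
  facet normal -1.0000 0.0000 0.0000
    outer loop
      vertex 0.0 21.0 10.0
      vertex 0.0 21.0 0.0
      vertex 0.0 0.0 0.0
    endloop
  endfacet
  facet normal -1.0000 0.0000 0.0000
    outer loop
      vertex 0.0 0.0 10.0
      vertex 0.0 21.0 10.0
      vertex 0.0 0.0 0.0
    endloop
  endfacet
  facet normal 1.0000 0.0000 0.0000
    outer loop
      vertex 19.0 0.0 0.0
      vertex 19.0 21.0 0.0
      vertex 19.0 21.0 10.0
    endloop
  endfacet
  facet normal 1.0000 0.0000 0.0000
    outer loop
      vertex 19.0 0.0 0.0
      vertex 19.0 21.0 10.0
      vertex 19.0 0.0 10.0
    endloop
  endfacet
endsolid part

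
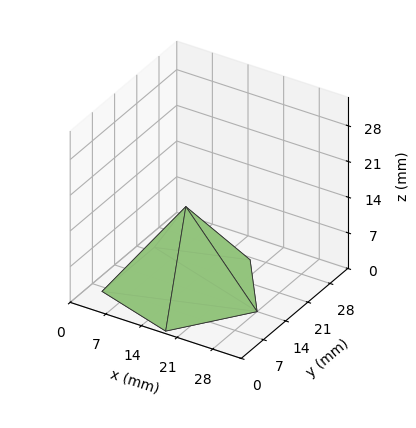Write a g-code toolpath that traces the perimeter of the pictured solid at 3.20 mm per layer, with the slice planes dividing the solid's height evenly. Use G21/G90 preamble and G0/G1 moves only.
Reading the render: the shape is a regular 5-sided pyramid, base circumscribed radius ≈ 14 mm, apex at z ≈ 16 mm (dimensions read to the nearest mm from the axis ticks). For the g-code, the solid's height is divided into equal slices at the stated Δz and each level perimeter traced with G1 moves after a G0 lift.

; perimeter-only toolpath
G21 ; units = mm
G90 ; absolute positioning
G28 ; home
; layer 1
G0 Z3.20
G0 X25.20 Y14.00
G1 X17.46 Y24.65
G1 X4.94 Y20.58
G1 X4.94 Y7.42
G1 X17.46 Y3.35
G1 X25.20 Y14.00
; layer 2
G0 Z6.40
G0 X22.40 Y14.00
G1 X16.60 Y21.99
G1 X7.20 Y18.94
G1 X7.20 Y9.06
G1 X16.60 Y6.01
G1 X22.40 Y14.00
; layer 3
G0 Z9.60
G0 X19.60 Y14.00
G1 X15.73 Y19.32
G1 X9.47 Y17.29
G1 X9.47 Y10.71
G1 X15.73 Y8.68
G1 X19.60 Y14.00
; layer 4
G0 Z12.80
G0 X16.80 Y14.00
G1 X14.87 Y16.66
G1 X11.73 Y15.65
G1 X11.73 Y12.35
G1 X14.87 Y11.34
G1 X16.80 Y14.00
M2 ; end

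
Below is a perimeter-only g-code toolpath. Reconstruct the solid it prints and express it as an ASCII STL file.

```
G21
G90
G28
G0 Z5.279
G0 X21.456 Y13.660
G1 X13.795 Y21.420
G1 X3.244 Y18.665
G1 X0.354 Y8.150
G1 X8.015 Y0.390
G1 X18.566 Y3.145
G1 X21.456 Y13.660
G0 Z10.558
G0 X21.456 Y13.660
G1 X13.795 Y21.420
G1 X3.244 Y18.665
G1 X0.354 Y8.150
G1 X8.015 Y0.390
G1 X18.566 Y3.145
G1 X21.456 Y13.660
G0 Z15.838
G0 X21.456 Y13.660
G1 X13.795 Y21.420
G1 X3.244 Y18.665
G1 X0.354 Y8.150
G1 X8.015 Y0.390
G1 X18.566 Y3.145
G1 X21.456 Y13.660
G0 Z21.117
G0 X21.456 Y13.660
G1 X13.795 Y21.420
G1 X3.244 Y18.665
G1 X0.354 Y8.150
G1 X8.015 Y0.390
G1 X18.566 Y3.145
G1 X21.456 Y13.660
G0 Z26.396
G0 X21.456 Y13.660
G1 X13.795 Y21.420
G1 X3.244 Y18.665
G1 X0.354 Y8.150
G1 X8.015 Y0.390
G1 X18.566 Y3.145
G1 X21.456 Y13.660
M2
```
solid part
  facet normal 0.0000 0.0000 -1.0000
    outer loop
      vertex 3.244 18.665 0.000
      vertex 13.795 21.420 0.000
      vertex 21.456 13.660 0.000
    endloop
  endfacet
  facet normal 0.0000 0.0000 -1.0000
    outer loop
      vertex 0.354 8.150 0.000
      vertex 3.244 18.665 0.000
      vertex 21.456 13.660 0.000
    endloop
  endfacet
  facet normal 0.0000 0.0000 -1.0000
    outer loop
      vertex 8.015 0.390 0.000
      vertex 0.354 8.150 0.000
      vertex 21.456 13.660 0.000
    endloop
  endfacet
  facet normal 0.0000 0.0000 -1.0000
    outer loop
      vertex 18.566 3.145 0.000
      vertex 8.015 0.390 0.000
      vertex 21.456 13.660 0.000
    endloop
  endfacet
  facet normal 0.0000 0.0000 1.0000
    outer loop
      vertex 21.456 13.660 26.396
      vertex 13.795 21.420 26.396
      vertex 3.244 18.665 26.396
    endloop
  endfacet
  facet normal 0.0000 0.0000 1.0000
    outer loop
      vertex 21.456 13.660 26.396
      vertex 3.244 18.665 26.396
      vertex 0.354 8.150 26.396
    endloop
  endfacet
  facet normal 0.0000 0.0000 1.0000
    outer loop
      vertex 21.456 13.660 26.396
      vertex 0.354 8.150 26.396
      vertex 8.015 0.390 26.396
    endloop
  endfacet
  facet normal 0.0000 0.0000 1.0000
    outer loop
      vertex 21.456 13.660 26.396
      vertex 8.015 0.390 26.396
      vertex 18.566 3.145 26.396
    endloop
  endfacet
  facet normal 0.7116 0.7026 0.0000
    outer loop
      vertex 21.456 13.660 0.000
      vertex 13.795 21.420 0.000
      vertex 13.795 21.420 26.396
    endloop
  endfacet
  facet normal 0.7116 0.7026 0.0000
    outer loop
      vertex 21.456 13.660 0.000
      vertex 13.795 21.420 26.396
      vertex 21.456 13.660 26.396
    endloop
  endfacet
  facet normal -0.2526 0.9676 0.0000
    outer loop
      vertex 13.795 21.420 0.000
      vertex 3.244 18.665 0.000
      vertex 3.244 18.665 26.396
    endloop
  endfacet
  facet normal -0.2526 0.9676 0.0000
    outer loop
      vertex 13.795 21.420 0.000
      vertex 3.244 18.665 26.396
      vertex 13.795 21.420 26.396
    endloop
  endfacet
  facet normal -0.9642 0.2650 0.0000
    outer loop
      vertex 3.244 18.665 0.000
      vertex 0.354 8.150 0.000
      vertex 0.354 8.150 26.396
    endloop
  endfacet
  facet normal -0.9642 0.2650 0.0000
    outer loop
      vertex 3.244 18.665 0.000
      vertex 0.354 8.150 26.396
      vertex 3.244 18.665 26.396
    endloop
  endfacet
  facet normal -0.7116 -0.7026 0.0000
    outer loop
      vertex 0.354 8.150 0.000
      vertex 8.015 0.390 0.000
      vertex 8.015 0.390 26.396
    endloop
  endfacet
  facet normal -0.7116 -0.7026 0.0000
    outer loop
      vertex 0.354 8.150 0.000
      vertex 8.015 0.390 26.396
      vertex 0.354 8.150 26.396
    endloop
  endfacet
  facet normal 0.2526 -0.9676 0.0000
    outer loop
      vertex 8.015 0.390 0.000
      vertex 18.566 3.145 0.000
      vertex 18.566 3.145 26.396
    endloop
  endfacet
  facet normal 0.2526 -0.9676 0.0000
    outer loop
      vertex 8.015 0.390 0.000
      vertex 18.566 3.145 26.396
      vertex 8.015 0.390 26.396
    endloop
  endfacet
  facet normal 0.9642 -0.2650 0.0000
    outer loop
      vertex 18.566 3.145 0.000
      vertex 21.456 13.660 0.000
      vertex 21.456 13.660 26.396
    endloop
  endfacet
  facet normal 0.9642 -0.2650 0.0000
    outer loop
      vertex 18.566 3.145 0.000
      vertex 21.456 13.660 26.396
      vertex 18.566 3.145 26.396
    endloop
  endfacet
endsolid part

The G0 Z moves step by Δz≈5.279 mm. Every layer's G1 loop is the same polygon, so the solid is a straight extrusion of it from z=0 to z≈26.4. Closing with flat bottom and top caps and triangulating gives 20 facets — a regular 6-sided prism (a cylinder approximated with 6 flat sides), circumscribed radius ≈ 10.9 mm, height ≈ 26.4 mm.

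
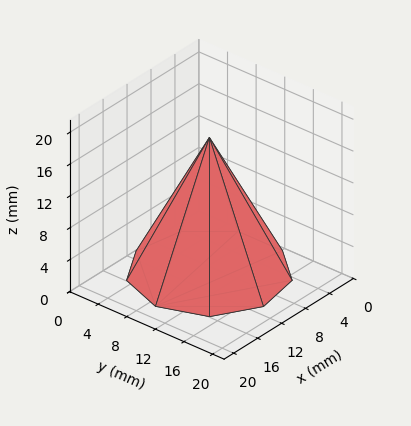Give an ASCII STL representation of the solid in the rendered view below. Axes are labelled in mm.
Reading the render: the shape is a regular 9-sided pyramid, base circumscribed radius ≈ 9 mm, apex at z ≈ 17 mm (dimensions read to the nearest mm from the axis ticks). For the STL, each face is triangulated and given an outward normal.

solid part
  facet normal 0.0000 0.0000 -1.0000
    outer loop
      vertex 10.6 17.9 0.0
      vertex 15.9 14.8 0.0
      vertex 18.0 9.0 0.0
    endloop
  endfacet
  facet normal 0.0000 0.0000 -1.0000
    outer loop
      vertex 4.5 16.8 0.0
      vertex 10.6 17.9 0.0
      vertex 18.0 9.0 0.0
    endloop
  endfacet
  facet normal 0.0000 0.0000 -1.0000
    outer loop
      vertex 0.5 12.1 0.0
      vertex 4.5 16.8 0.0
      vertex 18.0 9.0 0.0
    endloop
  endfacet
  facet normal 0.0000 0.0000 -1.0000
    outer loop
      vertex 0.5 5.9 0.0
      vertex 0.5 12.1 0.0
      vertex 18.0 9.0 0.0
    endloop
  endfacet
  facet normal 0.0000 0.0000 -1.0000
    outer loop
      vertex 4.5 1.2 0.0
      vertex 0.5 5.9 0.0
      vertex 18.0 9.0 0.0
    endloop
  endfacet
  facet normal 0.0000 0.0000 -1.0000
    outer loop
      vertex 10.6 0.1 0.0
      vertex 4.5 1.2 0.0
      vertex 18.0 9.0 0.0
    endloop
  endfacet
  facet normal 0.0000 0.0000 -1.0000
    outer loop
      vertex 15.9 3.2 0.0
      vertex 10.6 0.1 0.0
      vertex 18.0 9.0 0.0
    endloop
  endfacet
  facet normal 0.8417 0.3048 0.4456
    outer loop
      vertex 18.0 9.0 0.0
      vertex 15.9 14.8 0.0
      vertex 9.0 9.0 17.0
    endloop
  endfacet
  facet normal 0.4517 0.7722 0.4468
    outer loop
      vertex 15.9 14.8 0.0
      vertex 10.6 17.9 0.0
      vertex 9.0 9.0 17.0
    endloop
  endfacet
  facet normal -0.1588 0.8808 0.4462
    outer loop
      vertex 10.6 17.9 0.0
      vertex 4.5 16.8 0.0
      vertex 9.0 9.0 17.0
    endloop
  endfacet
  facet normal -0.6814 0.5799 0.4465
    outer loop
      vertex 4.5 16.8 0.0
      vertex 0.5 12.1 0.0
      vertex 9.0 9.0 17.0
    endloop
  endfacet
  facet normal -0.8944 0.0000 0.4472
    outer loop
      vertex 0.5 12.1 0.0
      vertex 0.5 5.9 0.0
      vertex 9.0 9.0 17.0
    endloop
  endfacet
  facet normal -0.6814 -0.5799 0.4465
    outer loop
      vertex 0.5 5.9 0.0
      vertex 4.5 1.2 0.0
      vertex 9.0 9.0 17.0
    endloop
  endfacet
  facet normal -0.1588 -0.8808 0.4462
    outer loop
      vertex 4.5 1.2 0.0
      vertex 10.6 0.1 0.0
      vertex 9.0 9.0 17.0
    endloop
  endfacet
  facet normal 0.4517 -0.7722 0.4468
    outer loop
      vertex 10.6 0.1 0.0
      vertex 15.9 3.2 0.0
      vertex 9.0 9.0 17.0
    endloop
  endfacet
  facet normal 0.8417 -0.3048 0.4456
    outer loop
      vertex 15.9 3.2 0.0
      vertex 18.0 9.0 0.0
      vertex 9.0 9.0 17.0
    endloop
  endfacet
endsolid part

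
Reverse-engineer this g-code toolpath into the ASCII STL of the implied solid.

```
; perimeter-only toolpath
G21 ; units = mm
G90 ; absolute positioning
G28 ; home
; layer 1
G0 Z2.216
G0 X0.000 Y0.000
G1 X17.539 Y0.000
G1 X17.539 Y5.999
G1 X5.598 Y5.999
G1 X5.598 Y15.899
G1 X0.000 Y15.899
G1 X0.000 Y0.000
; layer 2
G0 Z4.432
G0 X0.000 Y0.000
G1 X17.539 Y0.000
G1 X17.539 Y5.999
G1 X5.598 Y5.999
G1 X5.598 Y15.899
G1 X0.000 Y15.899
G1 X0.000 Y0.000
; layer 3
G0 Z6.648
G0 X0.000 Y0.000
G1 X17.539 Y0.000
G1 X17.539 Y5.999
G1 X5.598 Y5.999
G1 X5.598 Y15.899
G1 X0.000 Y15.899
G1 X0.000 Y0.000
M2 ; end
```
solid part
  facet normal 0.0000 0.0000 -1.0000
    outer loop
      vertex 17.539 5.999 0.000
      vertex 17.539 0.000 0.000
      vertex 0.000 0.000 0.000
    endloop
  endfacet
  facet normal 0.0000 0.0000 -1.0000
    outer loop
      vertex 5.598 5.999 0.000
      vertex 17.539 5.999 0.000
      vertex 0.000 0.000 0.000
    endloop
  endfacet
  facet normal 0.0000 0.0000 -1.0000
    outer loop
      vertex 5.598 15.899 0.000
      vertex 5.598 5.999 0.000
      vertex 0.000 0.000 0.000
    endloop
  endfacet
  facet normal 0.0000 0.0000 -1.0000
    outer loop
      vertex 0.000 15.899 0.000
      vertex 5.598 15.899 0.000
      vertex 0.000 0.000 0.000
    endloop
  endfacet
  facet normal 0.0000 0.0000 1.0000
    outer loop
      vertex 0.000 0.000 6.648
      vertex 17.539 0.000 6.648
      vertex 17.539 5.999 6.648
    endloop
  endfacet
  facet normal 0.0000 0.0000 1.0000
    outer loop
      vertex 0.000 0.000 6.648
      vertex 17.539 5.999 6.648
      vertex 5.598 5.999 6.648
    endloop
  endfacet
  facet normal 0.0000 0.0000 1.0000
    outer loop
      vertex 0.000 0.000 6.648
      vertex 5.598 5.999 6.648
      vertex 5.598 15.899 6.648
    endloop
  endfacet
  facet normal 0.0000 0.0000 1.0000
    outer loop
      vertex 0.000 0.000 6.648
      vertex 5.598 15.899 6.648
      vertex 0.000 15.899 6.648
    endloop
  endfacet
  facet normal 0.0000 -1.0000 0.0000
    outer loop
      vertex 0.000 0.000 0.000
      vertex 17.539 0.000 0.000
      vertex 17.539 0.000 6.648
    endloop
  endfacet
  facet normal 0.0000 -1.0000 0.0000
    outer loop
      vertex 0.000 0.000 0.000
      vertex 17.539 0.000 6.648
      vertex 0.000 0.000 6.648
    endloop
  endfacet
  facet normal 1.0000 0.0000 0.0000
    outer loop
      vertex 17.539 0.000 0.000
      vertex 17.539 5.999 0.000
      vertex 17.539 5.999 6.648
    endloop
  endfacet
  facet normal 1.0000 0.0000 0.0000
    outer loop
      vertex 17.539 0.000 0.000
      vertex 17.539 5.999 6.648
      vertex 17.539 0.000 6.648
    endloop
  endfacet
  facet normal 0.0000 1.0000 0.0000
    outer loop
      vertex 17.539 5.999 0.000
      vertex 5.598 5.999 0.000
      vertex 5.598 5.999 6.648
    endloop
  endfacet
  facet normal 0.0000 1.0000 0.0000
    outer loop
      vertex 17.539 5.999 0.000
      vertex 5.598 5.999 6.648
      vertex 17.539 5.999 6.648
    endloop
  endfacet
  facet normal 1.0000 0.0000 0.0000
    outer loop
      vertex 5.598 5.999 0.000
      vertex 5.598 15.899 0.000
      vertex 5.598 15.899 6.648
    endloop
  endfacet
  facet normal 1.0000 0.0000 0.0000
    outer loop
      vertex 5.598 5.999 0.000
      vertex 5.598 15.899 6.648
      vertex 5.598 5.999 6.648
    endloop
  endfacet
  facet normal 0.0000 1.0000 0.0000
    outer loop
      vertex 5.598 15.899 0.000
      vertex 0.000 15.899 0.000
      vertex 0.000 15.899 6.648
    endloop
  endfacet
  facet normal 0.0000 1.0000 0.0000
    outer loop
      vertex 5.598 15.899 0.000
      vertex 0.000 15.899 6.648
      vertex 5.598 15.899 6.648
    endloop
  endfacet
  facet normal -1.0000 0.0000 0.0000
    outer loop
      vertex 0.000 15.899 0.000
      vertex 0.000 0.000 0.000
      vertex 0.000 0.000 6.648
    endloop
  endfacet
  facet normal -1.0000 0.0000 0.0000
    outer loop
      vertex 0.000 15.899 0.000
      vertex 0.000 0.000 6.648
      vertex 0.000 15.899 6.648
    endloop
  endfacet
endsolid part

The G0 Z moves step by Δz≈2.216 mm. Every layer's G1 loop is the same polygon, so the solid is a straight extrusion of it from z=0 to z≈6.65. Closing with flat bottom and top caps and triangulating gives 20 facets — an L-shaped prism: outer 17.5 × 15.9 mm, arm thicknesses ≈ 6 mm (horizontal) and 5.6 mm (vertical), extruded 6.65 mm in z.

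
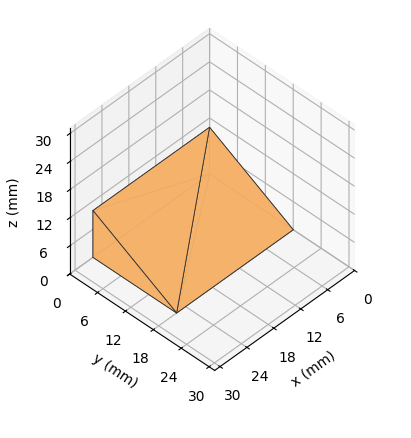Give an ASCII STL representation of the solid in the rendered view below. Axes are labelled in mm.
Reading the render: the shape is a wedge (ramp): 26 × 18 mm base, rising to 10 mm along the y=0 edge and sloping linearly to z=0 at y=18 (dimensions read to the nearest mm from the axis ticks). For the STL, each face is triangulated and given an outward normal.

solid part
  facet normal 0.0000 0.0000 -1.0000
    outer loop
      vertex 26.000 18.000 0.000
      vertex 26.000 0.000 0.000
      vertex 0.000 0.000 0.000
    endloop
  endfacet
  facet normal 0.0000 0.0000 -1.0000
    outer loop
      vertex 0.000 18.000 0.000
      vertex 26.000 18.000 0.000
      vertex 0.000 0.000 0.000
    endloop
  endfacet
  facet normal 0.0000 -1.0000 0.0000
    outer loop
      vertex 0.000 0.000 0.000
      vertex 26.000 0.000 0.000
      vertex 26.000 0.000 10.000
    endloop
  endfacet
  facet normal 0.0000 -1.0000 0.0000
    outer loop
      vertex 0.000 0.000 0.000
      vertex 26.000 0.000 10.000
      vertex 0.000 0.000 10.000
    endloop
  endfacet
  facet normal 0.0000 0.4856 0.8742
    outer loop
      vertex 0.000 0.000 10.000
      vertex 26.000 0.000 10.000
      vertex 26.000 18.000 0.000
    endloop
  endfacet
  facet normal 0.0000 0.4856 0.8742
    outer loop
      vertex 0.000 0.000 10.000
      vertex 26.000 18.000 0.000
      vertex 0.000 18.000 0.000
    endloop
  endfacet
  facet normal -1.0000 0.0000 0.0000
    outer loop
      vertex 0.000 0.000 10.000
      vertex 0.000 18.000 0.000
      vertex 0.000 0.000 0.000
    endloop
  endfacet
  facet normal 1.0000 0.0000 0.0000
    outer loop
      vertex 26.000 0.000 0.000
      vertex 26.000 18.000 0.000
      vertex 26.000 0.000 10.000
    endloop
  endfacet
endsolid part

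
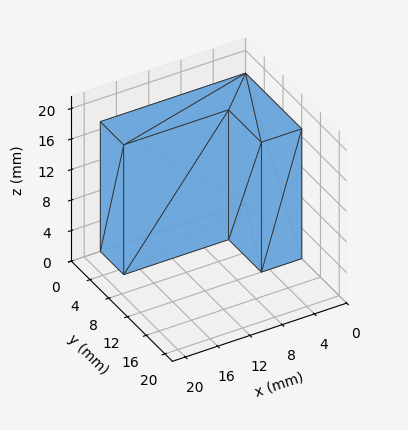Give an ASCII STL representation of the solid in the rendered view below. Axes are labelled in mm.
Reading the render: the shape is an L-shaped prism: outer 18 × 12 mm, arm thicknesses ≈ 5 mm (horizontal) and 5 mm (vertical), extruded 17 mm in z (dimensions read to the nearest mm from the axis ticks). For the STL, each face is triangulated and given an outward normal.

solid part
  facet normal 0.0000 0.0000 -1.0000
    outer loop
      vertex 18.000 5.000 0.000
      vertex 18.000 0.000 0.000
      vertex 0.000 0.000 0.000
    endloop
  endfacet
  facet normal 0.0000 0.0000 -1.0000
    outer loop
      vertex 5.000 5.000 0.000
      vertex 18.000 5.000 0.000
      vertex 0.000 0.000 0.000
    endloop
  endfacet
  facet normal 0.0000 0.0000 -1.0000
    outer loop
      vertex 5.000 12.000 0.000
      vertex 5.000 5.000 0.000
      vertex 0.000 0.000 0.000
    endloop
  endfacet
  facet normal 0.0000 0.0000 -1.0000
    outer loop
      vertex 0.000 12.000 0.000
      vertex 5.000 12.000 0.000
      vertex 0.000 0.000 0.000
    endloop
  endfacet
  facet normal 0.0000 0.0000 1.0000
    outer loop
      vertex 0.000 0.000 17.000
      vertex 18.000 0.000 17.000
      vertex 18.000 5.000 17.000
    endloop
  endfacet
  facet normal 0.0000 0.0000 1.0000
    outer loop
      vertex 0.000 0.000 17.000
      vertex 18.000 5.000 17.000
      vertex 5.000 5.000 17.000
    endloop
  endfacet
  facet normal 0.0000 0.0000 1.0000
    outer loop
      vertex 0.000 0.000 17.000
      vertex 5.000 5.000 17.000
      vertex 5.000 12.000 17.000
    endloop
  endfacet
  facet normal 0.0000 0.0000 1.0000
    outer loop
      vertex 0.000 0.000 17.000
      vertex 5.000 12.000 17.000
      vertex 0.000 12.000 17.000
    endloop
  endfacet
  facet normal 0.0000 -1.0000 0.0000
    outer loop
      vertex 0.000 0.000 0.000
      vertex 18.000 0.000 0.000
      vertex 18.000 0.000 17.000
    endloop
  endfacet
  facet normal 0.0000 -1.0000 0.0000
    outer loop
      vertex 0.000 0.000 0.000
      vertex 18.000 0.000 17.000
      vertex 0.000 0.000 17.000
    endloop
  endfacet
  facet normal 1.0000 0.0000 0.0000
    outer loop
      vertex 18.000 0.000 0.000
      vertex 18.000 5.000 0.000
      vertex 18.000 5.000 17.000
    endloop
  endfacet
  facet normal 1.0000 0.0000 0.0000
    outer loop
      vertex 18.000 0.000 0.000
      vertex 18.000 5.000 17.000
      vertex 18.000 0.000 17.000
    endloop
  endfacet
  facet normal 0.0000 1.0000 0.0000
    outer loop
      vertex 18.000 5.000 0.000
      vertex 5.000 5.000 0.000
      vertex 5.000 5.000 17.000
    endloop
  endfacet
  facet normal 0.0000 1.0000 0.0000
    outer loop
      vertex 18.000 5.000 0.000
      vertex 5.000 5.000 17.000
      vertex 18.000 5.000 17.000
    endloop
  endfacet
  facet normal 1.0000 0.0000 0.0000
    outer loop
      vertex 5.000 5.000 0.000
      vertex 5.000 12.000 0.000
      vertex 5.000 12.000 17.000
    endloop
  endfacet
  facet normal 1.0000 0.0000 0.0000
    outer loop
      vertex 5.000 5.000 0.000
      vertex 5.000 12.000 17.000
      vertex 5.000 5.000 17.000
    endloop
  endfacet
  facet normal 0.0000 1.0000 0.0000
    outer loop
      vertex 5.000 12.000 0.000
      vertex 0.000 12.000 0.000
      vertex 0.000 12.000 17.000
    endloop
  endfacet
  facet normal 0.0000 1.0000 0.0000
    outer loop
      vertex 5.000 12.000 0.000
      vertex 0.000 12.000 17.000
      vertex 5.000 12.000 17.000
    endloop
  endfacet
  facet normal -1.0000 0.0000 0.0000
    outer loop
      vertex 0.000 12.000 0.000
      vertex 0.000 0.000 0.000
      vertex 0.000 0.000 17.000
    endloop
  endfacet
  facet normal -1.0000 0.0000 0.0000
    outer loop
      vertex 0.000 12.000 0.000
      vertex 0.000 0.000 17.000
      vertex 0.000 12.000 17.000
    endloop
  endfacet
endsolid part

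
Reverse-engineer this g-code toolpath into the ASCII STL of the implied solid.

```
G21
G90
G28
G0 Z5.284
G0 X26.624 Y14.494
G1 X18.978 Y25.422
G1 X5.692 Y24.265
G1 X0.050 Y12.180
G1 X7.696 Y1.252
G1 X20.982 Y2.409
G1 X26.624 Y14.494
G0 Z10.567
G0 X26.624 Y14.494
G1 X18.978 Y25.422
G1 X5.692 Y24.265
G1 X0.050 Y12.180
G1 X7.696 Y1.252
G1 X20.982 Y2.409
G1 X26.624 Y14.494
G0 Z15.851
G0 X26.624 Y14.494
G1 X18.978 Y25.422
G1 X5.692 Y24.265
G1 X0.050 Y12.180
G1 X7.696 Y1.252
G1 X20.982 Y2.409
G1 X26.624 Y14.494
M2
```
solid part
  facet normal 0.0000 0.0000 -1.0000
    outer loop
      vertex 5.692 24.265 0.000
      vertex 18.978 25.422 0.000
      vertex 26.624 14.494 0.000
    endloop
  endfacet
  facet normal 0.0000 0.0000 -1.0000
    outer loop
      vertex 0.050 12.180 0.000
      vertex 5.692 24.265 0.000
      vertex 26.624 14.494 0.000
    endloop
  endfacet
  facet normal 0.0000 0.0000 -1.0000
    outer loop
      vertex 7.696 1.252 0.000
      vertex 0.050 12.180 0.000
      vertex 26.624 14.494 0.000
    endloop
  endfacet
  facet normal 0.0000 0.0000 -1.0000
    outer loop
      vertex 20.982 2.409 0.000
      vertex 7.696 1.252 0.000
      vertex 26.624 14.494 0.000
    endloop
  endfacet
  facet normal 0.0000 0.0000 1.0000
    outer loop
      vertex 26.624 14.494 15.851
      vertex 18.978 25.422 15.851
      vertex 5.692 24.265 15.851
    endloop
  endfacet
  facet normal 0.0000 0.0000 1.0000
    outer loop
      vertex 26.624 14.494 15.851
      vertex 5.692 24.265 15.851
      vertex 0.050 12.180 15.851
    endloop
  endfacet
  facet normal 0.0000 0.0000 1.0000
    outer loop
      vertex 26.624 14.494 15.851
      vertex 0.050 12.180 15.851
      vertex 7.696 1.252 15.851
    endloop
  endfacet
  facet normal 0.0000 0.0000 1.0000
    outer loop
      vertex 26.624 14.494 15.851
      vertex 7.696 1.252 15.851
      vertex 20.982 2.409 15.851
    endloop
  endfacet
  facet normal 0.8194 0.5733 0.0000
    outer loop
      vertex 26.624 14.494 0.000
      vertex 18.978 25.422 0.000
      vertex 18.978 25.422 15.851
    endloop
  endfacet
  facet normal 0.8194 0.5733 0.0000
    outer loop
      vertex 26.624 14.494 0.000
      vertex 18.978 25.422 15.851
      vertex 26.624 14.494 15.851
    endloop
  endfacet
  facet normal -0.0868 0.9962 0.0000
    outer loop
      vertex 18.978 25.422 0.000
      vertex 5.692 24.265 0.000
      vertex 5.692 24.265 15.851
    endloop
  endfacet
  facet normal -0.0868 0.9962 0.0000
    outer loop
      vertex 18.978 25.422 0.000
      vertex 5.692 24.265 15.851
      vertex 18.978 25.422 15.851
    endloop
  endfacet
  facet normal -0.9061 0.4230 0.0000
    outer loop
      vertex 5.692 24.265 0.000
      vertex 0.050 12.180 0.000
      vertex 0.050 12.180 15.851
    endloop
  endfacet
  facet normal -0.9061 0.4230 0.0000
    outer loop
      vertex 5.692 24.265 0.000
      vertex 0.050 12.180 15.851
      vertex 5.692 24.265 15.851
    endloop
  endfacet
  facet normal -0.8194 -0.5733 0.0000
    outer loop
      vertex 0.050 12.180 0.000
      vertex 7.696 1.252 0.000
      vertex 7.696 1.252 15.851
    endloop
  endfacet
  facet normal -0.8194 -0.5733 0.0000
    outer loop
      vertex 0.050 12.180 0.000
      vertex 7.696 1.252 15.851
      vertex 0.050 12.180 15.851
    endloop
  endfacet
  facet normal 0.0868 -0.9962 0.0000
    outer loop
      vertex 7.696 1.252 0.000
      vertex 20.982 2.409 0.000
      vertex 20.982 2.409 15.851
    endloop
  endfacet
  facet normal 0.0868 -0.9962 0.0000
    outer loop
      vertex 7.696 1.252 0.000
      vertex 20.982 2.409 15.851
      vertex 7.696 1.252 15.851
    endloop
  endfacet
  facet normal 0.9061 -0.4230 0.0000
    outer loop
      vertex 20.982 2.409 0.000
      vertex 26.624 14.494 0.000
      vertex 26.624 14.494 15.851
    endloop
  endfacet
  facet normal 0.9061 -0.4230 0.0000
    outer loop
      vertex 20.982 2.409 0.000
      vertex 26.624 14.494 15.851
      vertex 20.982 2.409 15.851
    endloop
  endfacet
endsolid part

The G0 Z moves step by Δz≈5.284 mm. Every layer's G1 loop is the same polygon, so the solid is a straight extrusion of it from z=0 to z≈15.9. Closing with flat bottom and top caps and triangulating gives 20 facets — a regular 6-sided prism (a cylinder approximated with 6 flat sides), circumscribed radius ≈ 13.3 mm, height ≈ 15.9 mm.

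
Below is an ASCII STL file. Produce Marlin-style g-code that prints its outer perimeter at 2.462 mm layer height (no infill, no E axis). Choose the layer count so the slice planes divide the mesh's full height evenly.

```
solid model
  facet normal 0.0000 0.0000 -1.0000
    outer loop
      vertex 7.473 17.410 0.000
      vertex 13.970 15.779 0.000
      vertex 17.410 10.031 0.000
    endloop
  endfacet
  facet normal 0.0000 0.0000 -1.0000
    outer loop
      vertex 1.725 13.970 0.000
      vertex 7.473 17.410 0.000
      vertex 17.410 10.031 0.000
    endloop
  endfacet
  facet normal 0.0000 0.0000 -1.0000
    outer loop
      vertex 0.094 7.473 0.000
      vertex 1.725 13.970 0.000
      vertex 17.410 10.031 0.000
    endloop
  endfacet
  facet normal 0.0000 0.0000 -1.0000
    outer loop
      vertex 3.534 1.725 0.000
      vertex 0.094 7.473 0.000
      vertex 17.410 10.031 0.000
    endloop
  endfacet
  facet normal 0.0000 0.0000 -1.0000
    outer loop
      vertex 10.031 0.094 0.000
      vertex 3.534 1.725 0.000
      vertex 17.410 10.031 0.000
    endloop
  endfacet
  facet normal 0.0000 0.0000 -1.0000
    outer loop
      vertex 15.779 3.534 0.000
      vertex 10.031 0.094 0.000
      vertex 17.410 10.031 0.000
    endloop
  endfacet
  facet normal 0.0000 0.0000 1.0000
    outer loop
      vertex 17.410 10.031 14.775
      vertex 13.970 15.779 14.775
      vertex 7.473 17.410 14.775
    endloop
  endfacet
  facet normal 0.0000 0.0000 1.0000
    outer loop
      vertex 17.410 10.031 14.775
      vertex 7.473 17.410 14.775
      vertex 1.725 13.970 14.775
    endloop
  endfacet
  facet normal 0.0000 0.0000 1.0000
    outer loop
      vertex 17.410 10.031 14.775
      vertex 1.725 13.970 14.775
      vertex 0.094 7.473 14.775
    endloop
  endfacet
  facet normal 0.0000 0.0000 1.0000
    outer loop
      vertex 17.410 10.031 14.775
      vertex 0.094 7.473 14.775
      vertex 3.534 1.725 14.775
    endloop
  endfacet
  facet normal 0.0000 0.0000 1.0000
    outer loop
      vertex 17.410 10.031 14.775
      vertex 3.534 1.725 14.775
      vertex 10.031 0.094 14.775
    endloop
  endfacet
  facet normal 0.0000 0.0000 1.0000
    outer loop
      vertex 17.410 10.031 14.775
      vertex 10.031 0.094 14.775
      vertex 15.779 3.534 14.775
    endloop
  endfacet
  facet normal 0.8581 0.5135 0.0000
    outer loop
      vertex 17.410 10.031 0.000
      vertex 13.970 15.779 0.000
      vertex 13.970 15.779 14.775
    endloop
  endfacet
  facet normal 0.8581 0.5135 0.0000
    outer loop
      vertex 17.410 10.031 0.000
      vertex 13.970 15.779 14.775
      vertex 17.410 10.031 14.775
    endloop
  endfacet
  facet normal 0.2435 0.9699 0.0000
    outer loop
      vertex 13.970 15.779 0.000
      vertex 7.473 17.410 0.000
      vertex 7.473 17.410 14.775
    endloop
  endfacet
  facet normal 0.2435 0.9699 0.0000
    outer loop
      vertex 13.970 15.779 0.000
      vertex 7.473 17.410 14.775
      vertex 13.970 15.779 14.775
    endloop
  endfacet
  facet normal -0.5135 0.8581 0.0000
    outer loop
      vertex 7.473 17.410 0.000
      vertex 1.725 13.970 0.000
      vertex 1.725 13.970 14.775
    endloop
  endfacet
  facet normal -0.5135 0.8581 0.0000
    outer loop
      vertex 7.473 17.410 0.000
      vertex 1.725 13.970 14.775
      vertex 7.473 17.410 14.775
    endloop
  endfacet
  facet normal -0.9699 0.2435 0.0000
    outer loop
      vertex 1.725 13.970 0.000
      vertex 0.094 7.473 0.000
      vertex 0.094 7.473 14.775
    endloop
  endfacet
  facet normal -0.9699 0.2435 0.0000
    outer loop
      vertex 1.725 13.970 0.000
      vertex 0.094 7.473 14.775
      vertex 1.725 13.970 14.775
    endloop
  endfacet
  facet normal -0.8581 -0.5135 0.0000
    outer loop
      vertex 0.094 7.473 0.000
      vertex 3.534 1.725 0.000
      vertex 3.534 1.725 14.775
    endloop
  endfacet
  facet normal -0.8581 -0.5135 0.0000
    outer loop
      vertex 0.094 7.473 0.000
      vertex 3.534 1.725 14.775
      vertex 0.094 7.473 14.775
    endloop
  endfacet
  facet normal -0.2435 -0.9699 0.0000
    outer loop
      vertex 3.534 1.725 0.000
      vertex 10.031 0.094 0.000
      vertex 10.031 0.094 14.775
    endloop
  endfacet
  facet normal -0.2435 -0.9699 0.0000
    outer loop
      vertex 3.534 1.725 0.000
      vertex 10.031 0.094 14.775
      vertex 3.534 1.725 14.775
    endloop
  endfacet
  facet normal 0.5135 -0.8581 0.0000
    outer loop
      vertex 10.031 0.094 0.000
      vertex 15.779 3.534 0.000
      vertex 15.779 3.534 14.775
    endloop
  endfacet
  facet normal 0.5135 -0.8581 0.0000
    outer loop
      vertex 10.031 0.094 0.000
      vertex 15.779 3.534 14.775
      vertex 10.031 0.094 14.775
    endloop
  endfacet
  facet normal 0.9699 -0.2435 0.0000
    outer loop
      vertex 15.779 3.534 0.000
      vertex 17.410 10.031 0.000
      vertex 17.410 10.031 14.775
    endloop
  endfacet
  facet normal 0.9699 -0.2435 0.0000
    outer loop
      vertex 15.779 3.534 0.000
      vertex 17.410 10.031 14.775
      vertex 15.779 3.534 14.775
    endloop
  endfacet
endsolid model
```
; perimeter-only toolpath
G21 ; units = mm
G90 ; absolute positioning
G28 ; home
; layer 1
G0 Z2.462
G0 X17.410 Y10.031
G1 X13.970 Y15.779
G1 X7.473 Y17.410
G1 X1.725 Y13.970
G1 X0.094 Y7.473
G1 X3.534 Y1.725
G1 X10.031 Y0.094
G1 X15.779 Y3.534
G1 X17.410 Y10.031
; layer 2
G0 Z4.925
G0 X17.410 Y10.031
G1 X13.970 Y15.779
G1 X7.473 Y17.410
G1 X1.725 Y13.970
G1 X0.094 Y7.473
G1 X3.534 Y1.725
G1 X10.031 Y0.094
G1 X15.779 Y3.534
G1 X17.410 Y10.031
; layer 3
G0 Z7.387
G0 X17.410 Y10.031
G1 X13.970 Y15.779
G1 X7.473 Y17.410
G1 X1.725 Y13.970
G1 X0.094 Y7.473
G1 X3.534 Y1.725
G1 X10.031 Y0.094
G1 X15.779 Y3.534
G1 X17.410 Y10.031
; layer 4
G0 Z9.850
G0 X17.410 Y10.031
G1 X13.970 Y15.779
G1 X7.473 Y17.410
G1 X1.725 Y13.970
G1 X0.094 Y7.473
G1 X3.534 Y1.725
G1 X10.031 Y0.094
G1 X15.779 Y3.534
G1 X17.410 Y10.031
; layer 5
G0 Z12.312
G0 X17.410 Y10.031
G1 X13.970 Y15.779
G1 X7.473 Y17.410
G1 X1.725 Y13.970
G1 X0.094 Y7.473
G1 X3.534 Y1.725
G1 X10.031 Y0.094
G1 X15.779 Y3.534
G1 X17.410 Y10.031
; layer 6
G0 Z14.775
G0 X17.410 Y10.031
G1 X13.970 Y15.779
G1 X7.473 Y17.410
G1 X1.725 Y13.970
G1 X0.094 Y7.473
G1 X3.534 Y1.725
G1 X10.031 Y0.094
G1 X15.779 Y3.534
G1 X17.410 Y10.031
M2 ; end

The solid is a regular 8-sided prism (a cylinder approximated with 8 flat sides), circumscribed radius ≈ 8.75 mm, height ≈ 14.8 mm. Slicing at Δz = 2.462 mm — 6 equal slices spanning the solid's height, so layer i sits at z = i·h/6 — gives 6 non-empty perimeters. Each is a 8-segment closed polygon; G0 lifts to the layer z and rapids to the start vertex, then G1 traces the edges.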